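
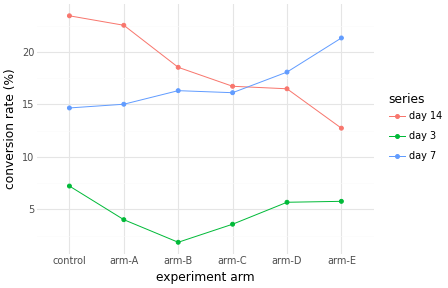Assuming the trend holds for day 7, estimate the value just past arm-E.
Last three: 16, 18, 22 → slope ≈ 3/step → next ≈ 25.

≈ 25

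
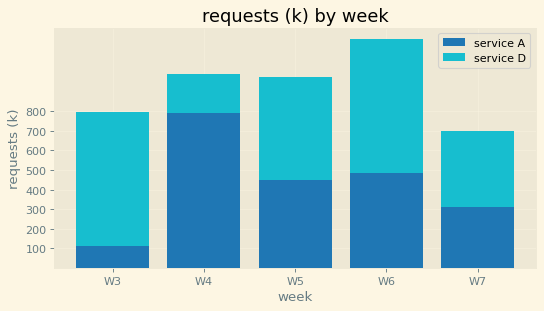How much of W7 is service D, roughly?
service D top ≈ 700, bottom ≈ 300; segment ≈ 400.

≈ 400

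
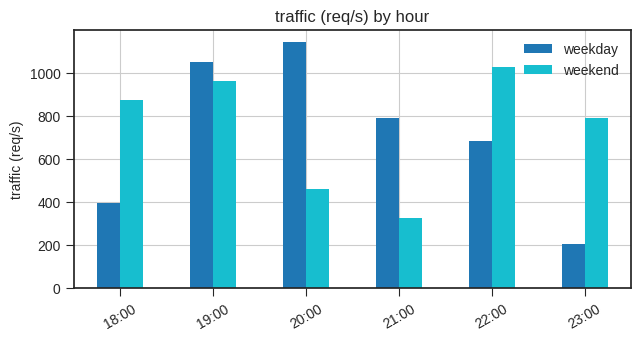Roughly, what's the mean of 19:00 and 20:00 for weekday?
≈ 1050

(1000 + 1100) / 2 ≈ 1050.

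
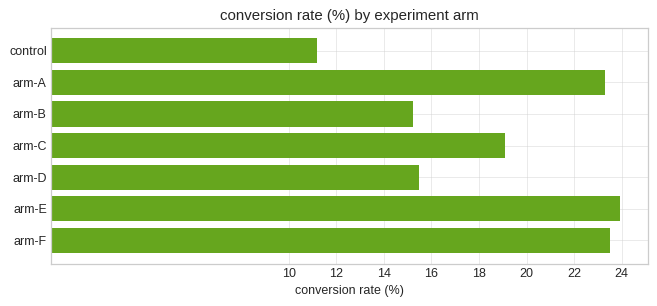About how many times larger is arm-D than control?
≈ 1.33×

arm-D ≈ 16, control ≈ 12; 16/12 ≈ 1.33.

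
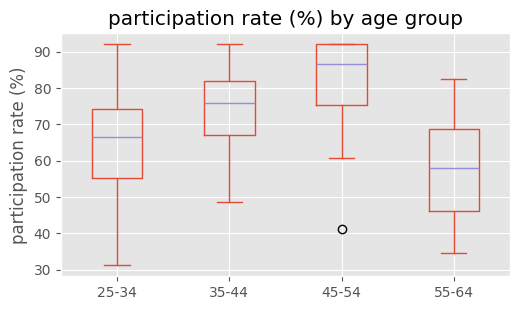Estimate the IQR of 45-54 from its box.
Q3 ≈ 90, Q1 ≈ 75; IQR ≈ 15.

≈ 15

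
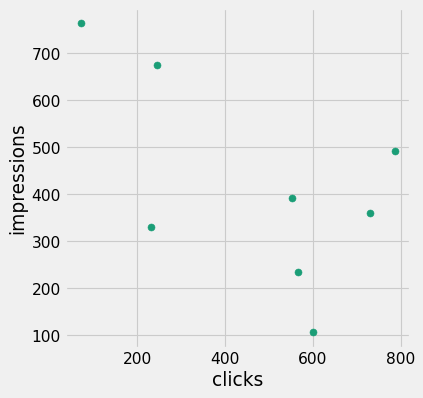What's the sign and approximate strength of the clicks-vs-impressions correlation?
negative, moderate

Points are negatively correlated; moderate (|r| ≈ 0.6).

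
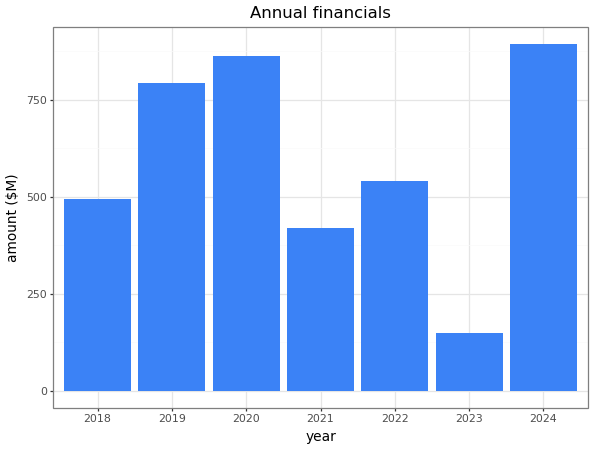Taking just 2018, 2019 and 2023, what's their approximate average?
≈ 467

(500 + 800 + 100) / 3 ≈ 467.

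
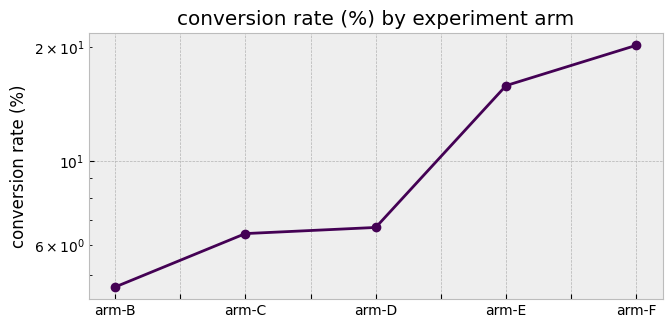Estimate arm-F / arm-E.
≈ 1.25×

arm-F ≈ 20, arm-E ≈ 16; 20/16 ≈ 1.25.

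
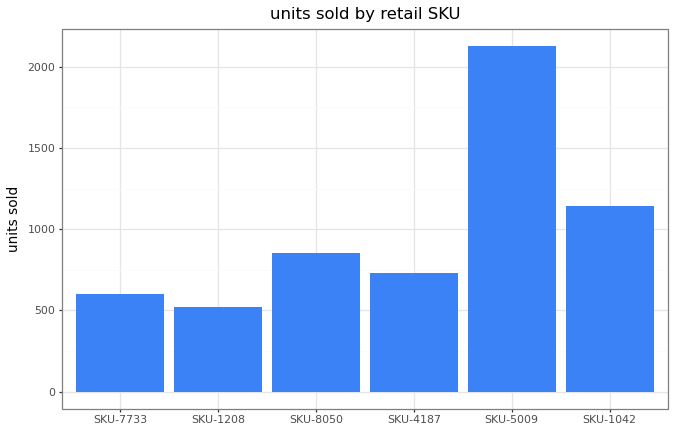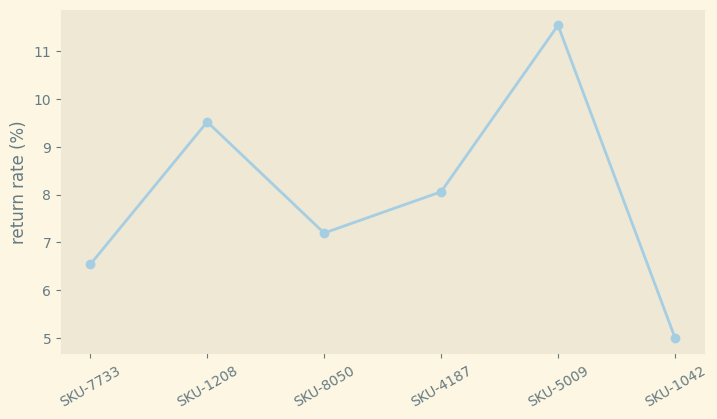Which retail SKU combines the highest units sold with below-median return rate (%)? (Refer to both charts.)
Chart 2 median return rate (%) ≈ 8; below-median retail SKUs: SKU-7733, SKU-8050, SKU-1042. Among those, SKU-1042 has the highest units sold (≈ 1200).

SKU-1042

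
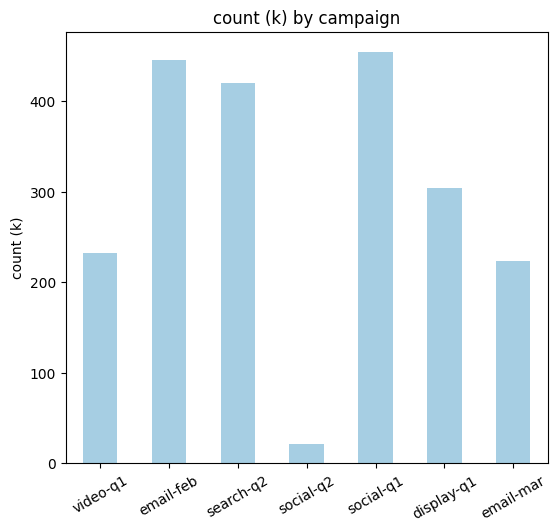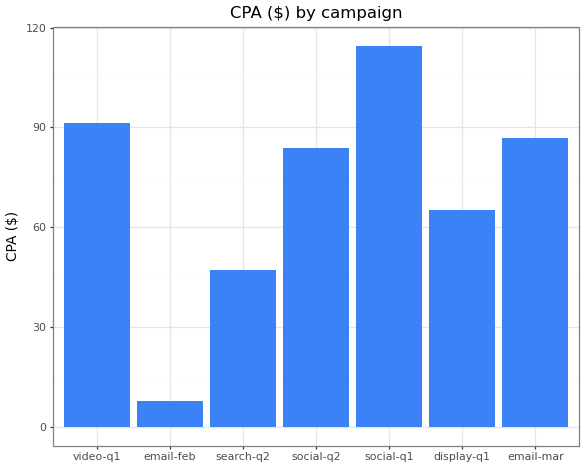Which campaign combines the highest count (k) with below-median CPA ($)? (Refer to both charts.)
email-feb

Chart 2 median CPA ($) ≈ 80; below-median campaigns: email-feb, search-q2, display-q1. Among those, email-feb has the highest count (k) (≈ 450).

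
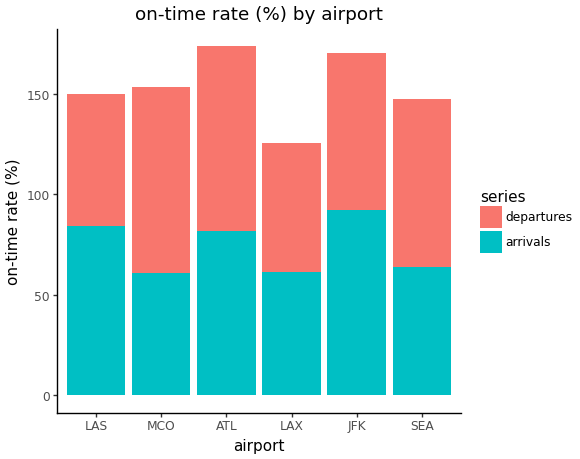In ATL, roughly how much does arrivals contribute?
arrivals top ≈ 80, bottom ≈ 0; segment ≈ 80.

≈ 80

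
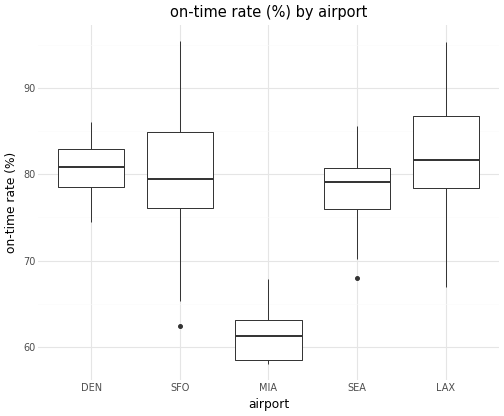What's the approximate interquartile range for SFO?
≈ 8

Q3 ≈ 84, Q1 ≈ 76; IQR ≈ 8.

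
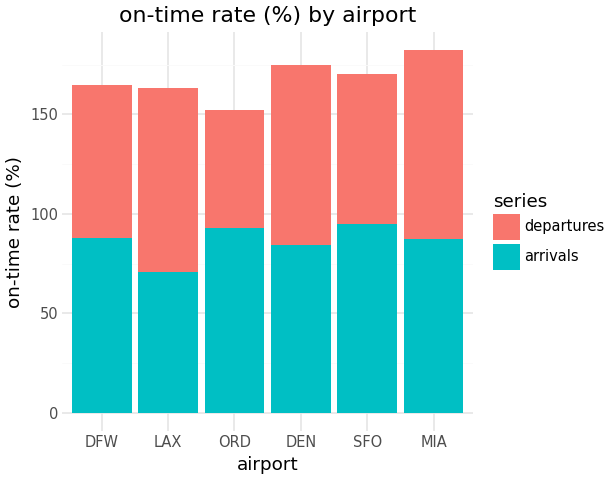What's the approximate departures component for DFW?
≈ 80

departures top ≈ 160, bottom ≈ 80; segment ≈ 80.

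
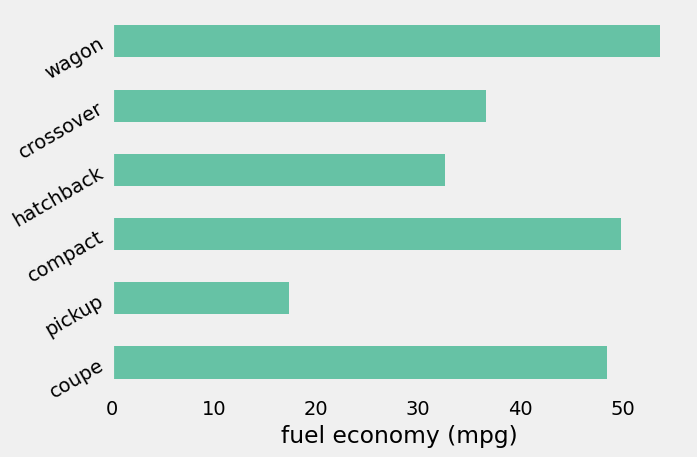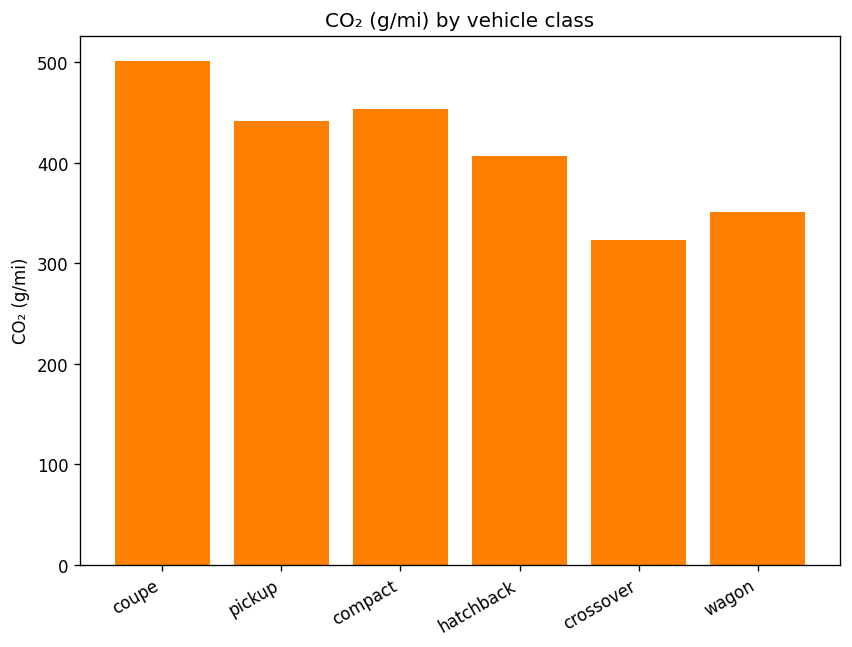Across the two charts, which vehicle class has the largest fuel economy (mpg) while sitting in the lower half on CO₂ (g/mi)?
wagon

Chart 2 median CO₂ (g/mi) ≈ 400; below-median vehicle classes: hatchback, crossover, wagon. Among those, wagon has the highest fuel economy (mpg) (≈ 55).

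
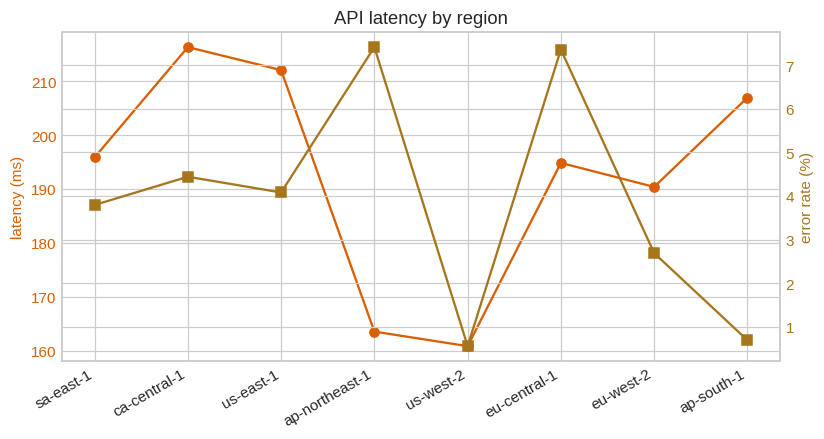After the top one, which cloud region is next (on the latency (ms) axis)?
Top 3 (on the latency (ms) axis): ca-central-1 ≈ 215, us-east-1 ≈ 210, ap-south-1 ≈ 205.

us-east-1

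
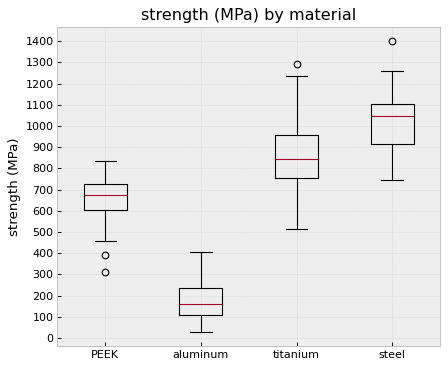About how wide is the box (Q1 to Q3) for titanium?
≈ 200

Q3 ≈ 1000, Q1 ≈ 800; IQR ≈ 200.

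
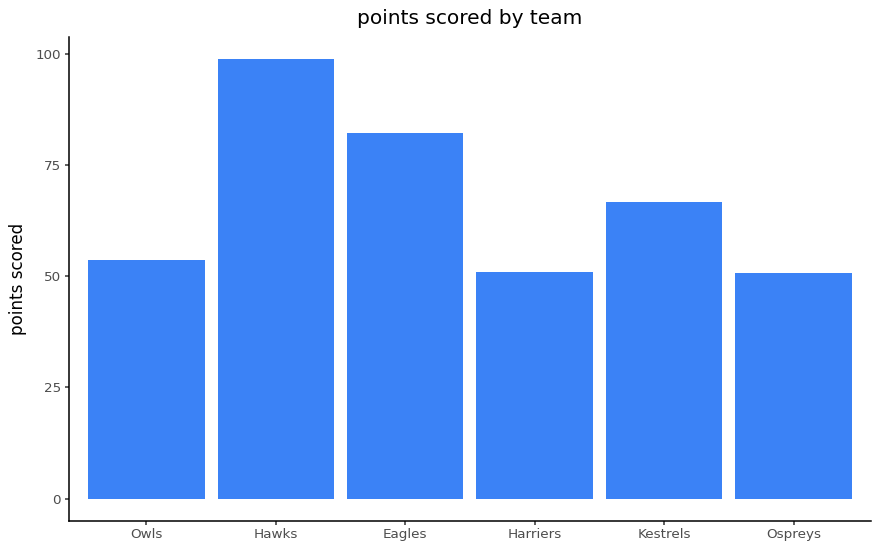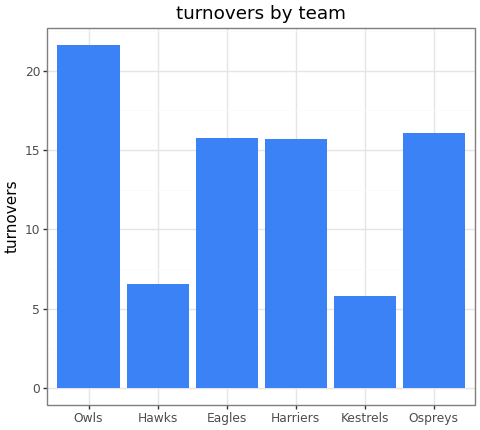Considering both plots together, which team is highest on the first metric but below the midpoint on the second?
Chart 2 median turnovers ≈ 16; below-median teams: Hawks, Harriers, Kestrels. Among those, Hawks has the highest points scored (≈ 100).

Hawks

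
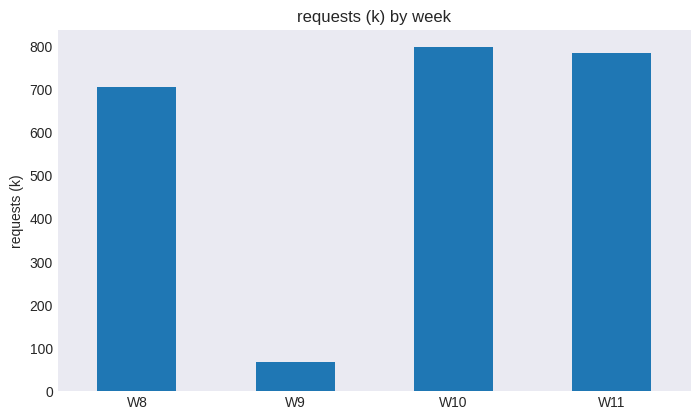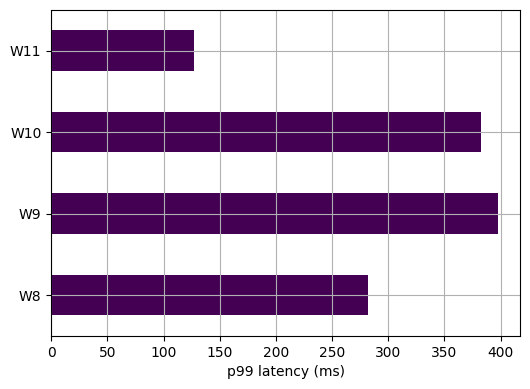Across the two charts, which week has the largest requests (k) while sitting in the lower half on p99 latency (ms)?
W11

Chart 2 median p99 latency (ms) ≈ 350; below-median weeks: W8, W11. Among those, W11 has the highest requests (k) (≈ 800).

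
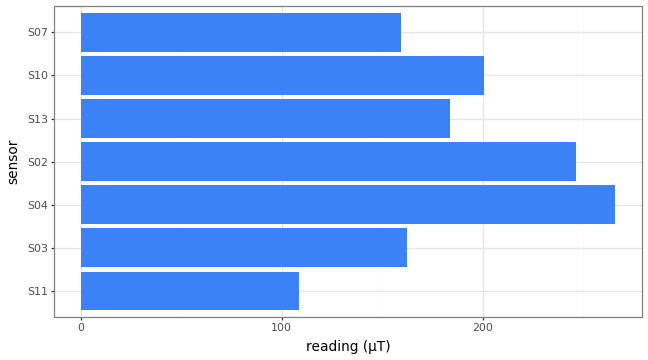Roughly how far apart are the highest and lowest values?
≈ 175

Max S04 ≈ 275, min S11 ≈ 100; range ≈ 175.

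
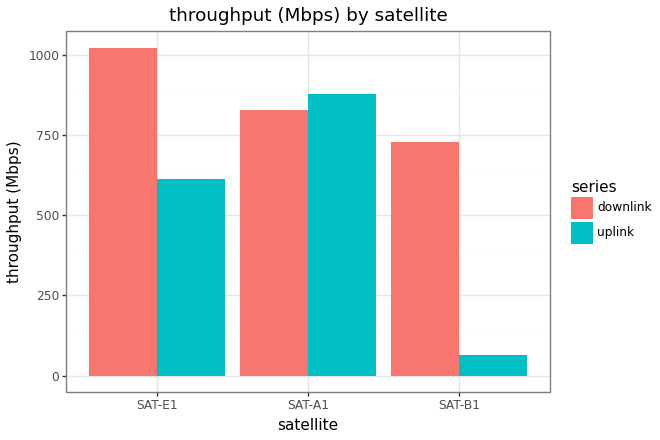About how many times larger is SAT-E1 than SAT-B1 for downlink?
SAT-E1 ≈ 1000, SAT-B1 ≈ 700; 1000/700 ≈ 1.43.

≈ 1.43×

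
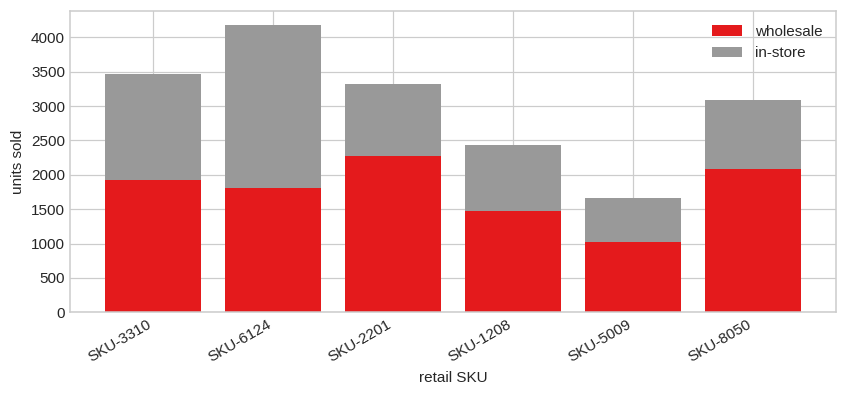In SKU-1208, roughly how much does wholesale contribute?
≈ 1500

wholesale top ≈ 1500, bottom ≈ 0; segment ≈ 1500.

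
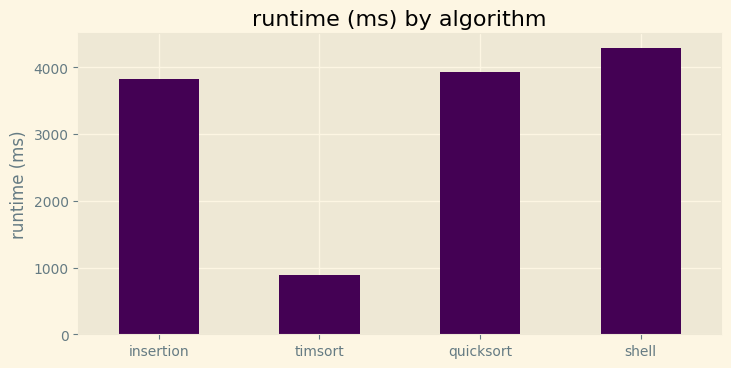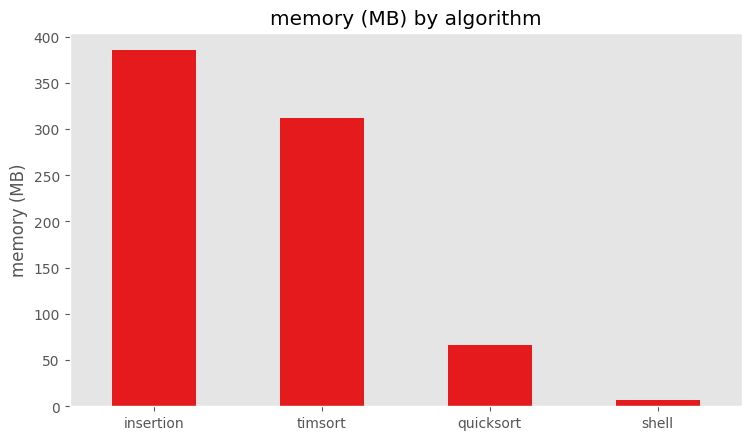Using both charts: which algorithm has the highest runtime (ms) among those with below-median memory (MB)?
Chart 2 median memory (MB) ≈ 200; below-median algorithms: quicksort, shell. Among those, shell has the highest runtime (ms) (≈ 4500).

shell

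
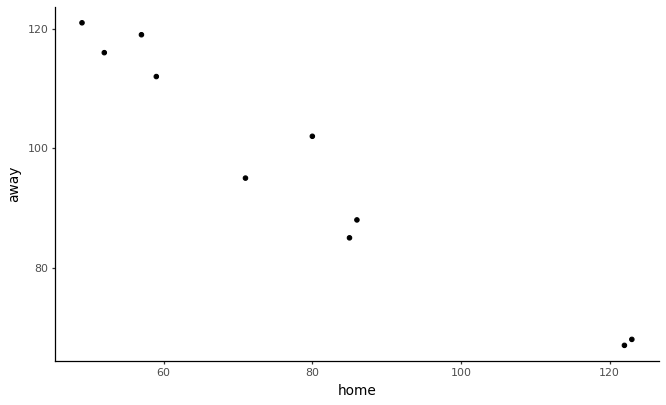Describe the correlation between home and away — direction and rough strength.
negative, strong

Points are negatively correlated; strong (|r| ≈ 1.0).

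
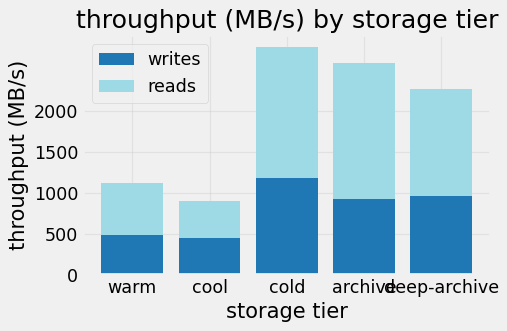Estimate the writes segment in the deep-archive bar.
≈ 1000

writes top ≈ 1000, bottom ≈ 0; segment ≈ 1000.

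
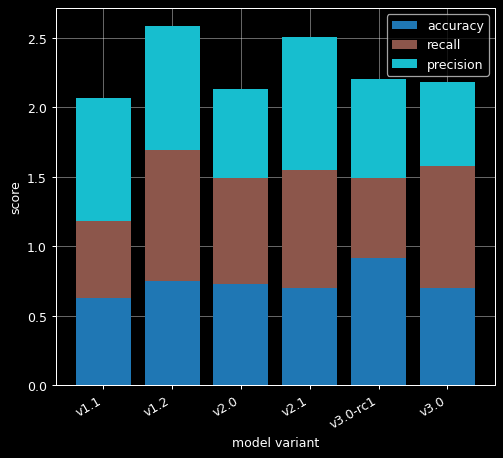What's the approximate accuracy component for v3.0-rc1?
accuracy top ≈ 1.0, bottom ≈ 0.0; segment ≈ 1.0.

≈ 1.0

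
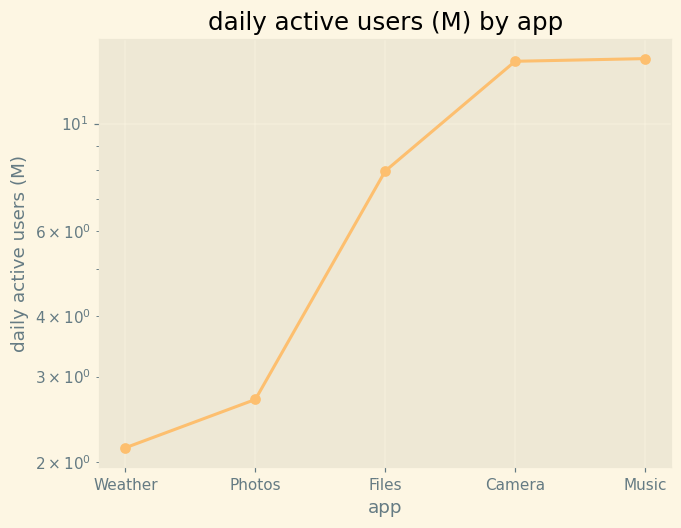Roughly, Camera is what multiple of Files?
≈ 1.62×

Camera ≈ 13, Files ≈ 8; 13/8 ≈ 1.62.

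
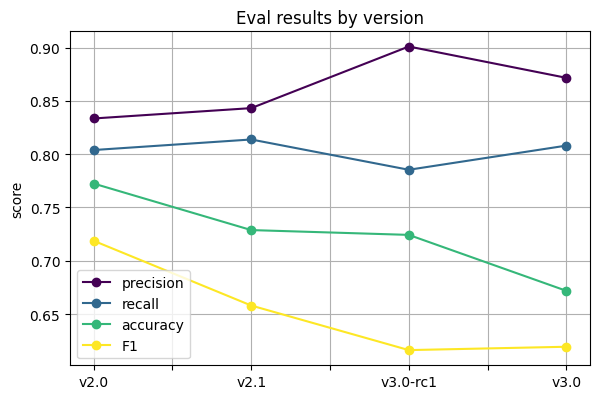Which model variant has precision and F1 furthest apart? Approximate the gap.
v3.0-rc1: precision ≈ 0.90, F1 ≈ 0.60 → gap ≈ 0.30. Next-largest (v3.0) is only ≈ 0.25.

v3.0-rc1, ≈ 0.30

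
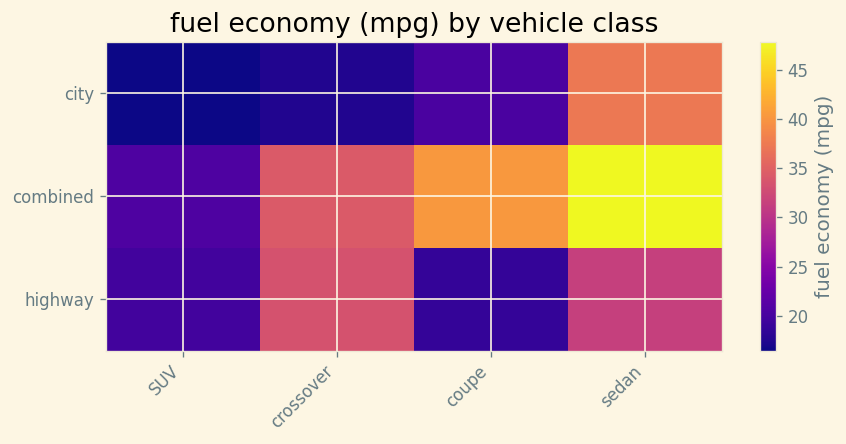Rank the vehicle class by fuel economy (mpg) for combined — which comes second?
coupe

Top 3 for combined: sedan ≈ 50, coupe ≈ 40, crossover ≈ 35.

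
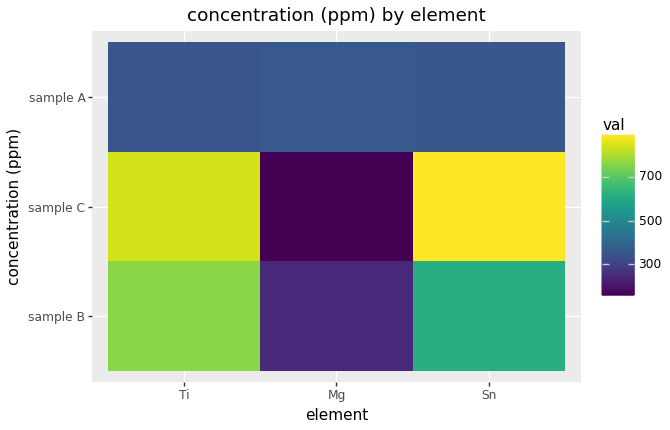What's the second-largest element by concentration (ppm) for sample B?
Top 3 for sample B: Ti ≈ 800, Sn ≈ 600, Mg ≈ 200.

Sn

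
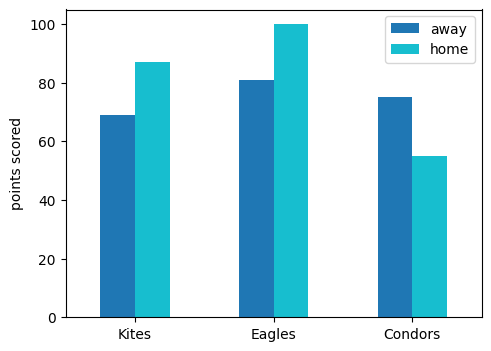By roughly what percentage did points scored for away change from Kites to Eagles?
Kites ≈ 70, Eagles ≈ 80; (80 − 70) / 70 ≈ +14.3%.

≈ +14.3%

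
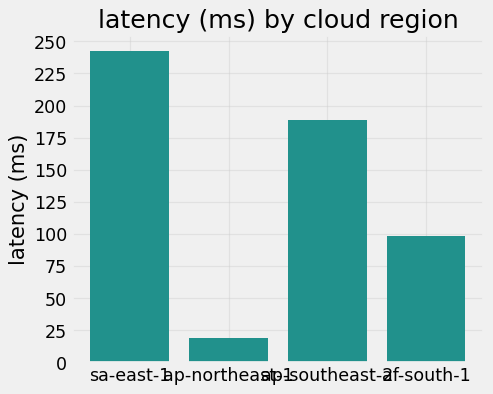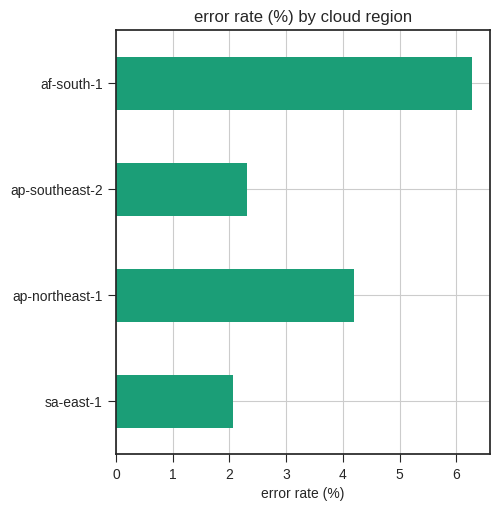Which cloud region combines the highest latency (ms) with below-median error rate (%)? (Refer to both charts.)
sa-east-1

Chart 2 median error rate (%) ≈ 3; below-median cloud regions: sa-east-1, ap-southeast-2. Among those, sa-east-1 has the highest latency (ms) (≈ 250).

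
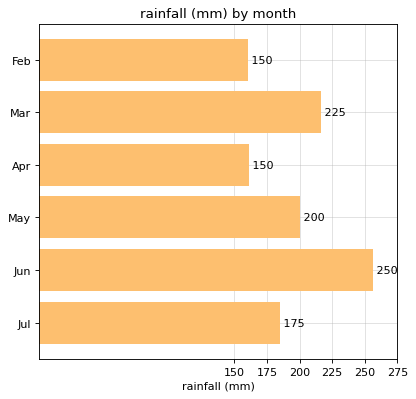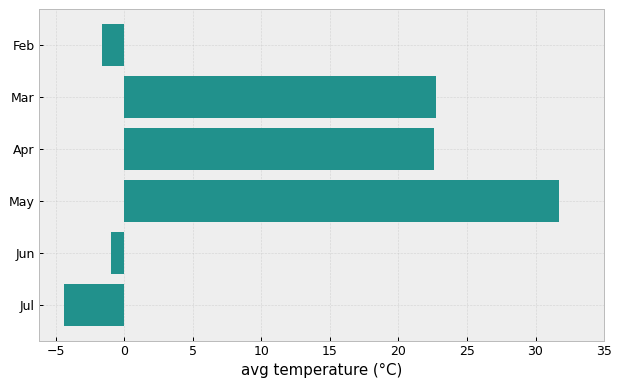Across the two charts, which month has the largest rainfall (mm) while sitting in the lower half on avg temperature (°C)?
Chart 2 median avg temperature (°C) ≈ 10; below-median months: Feb, Jun, Jul. Among those, Jun has the highest rainfall (mm) (≈ 250).

Jun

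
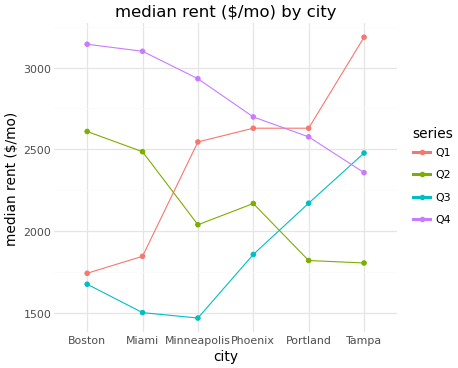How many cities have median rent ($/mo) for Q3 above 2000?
2

Above 2000: Portland, Tampa.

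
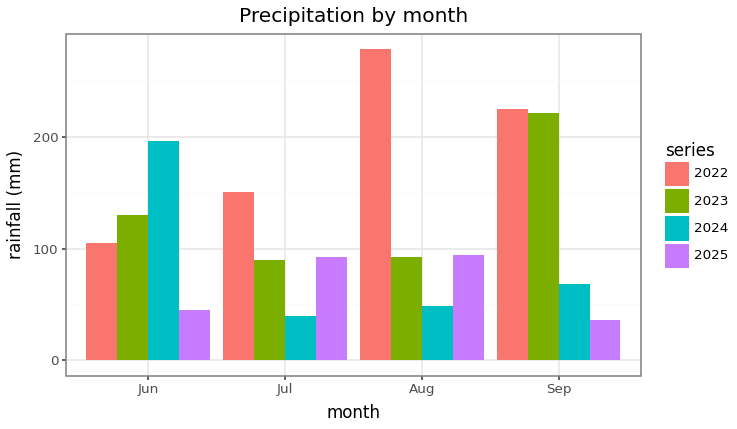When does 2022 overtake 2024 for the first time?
Jun: 2022 ≈ 100 vs 2024 ≈ 200 (not yet); Jul: 2022 ≈ 150 vs 2024 ≈ 50 (first crossover).

Jul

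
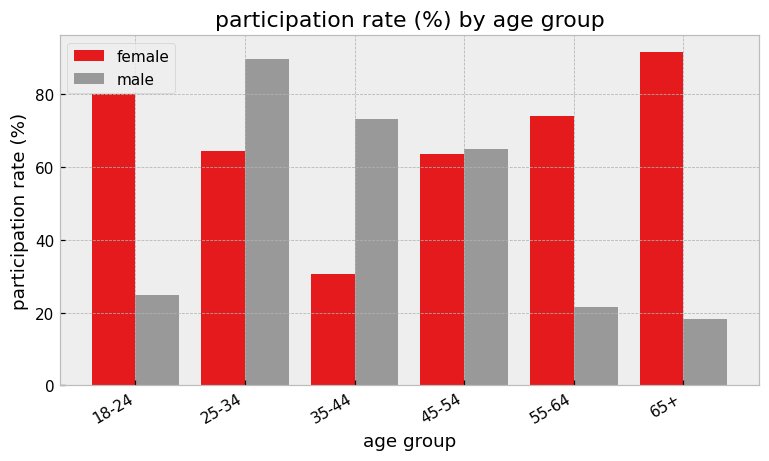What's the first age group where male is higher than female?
25-34

18-24: male ≈ 20 vs female ≈ 80 (not yet); 25-34: male ≈ 90 vs female ≈ 60 (first crossover).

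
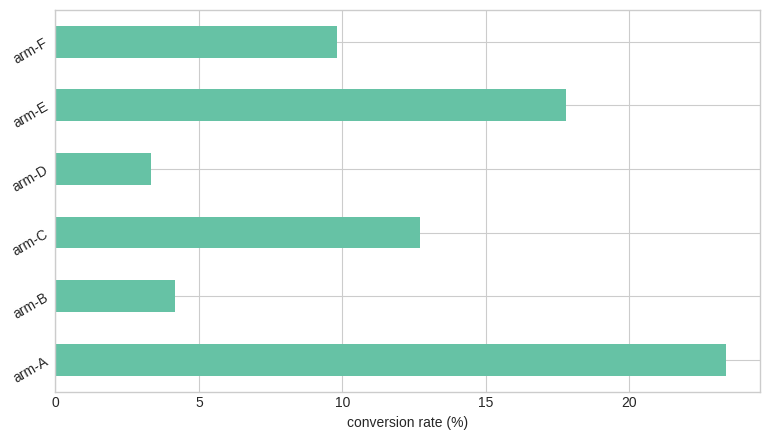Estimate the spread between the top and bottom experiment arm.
≈ 20

Max arm-A ≈ 24, min arm-D ≈ 4; range ≈ 20.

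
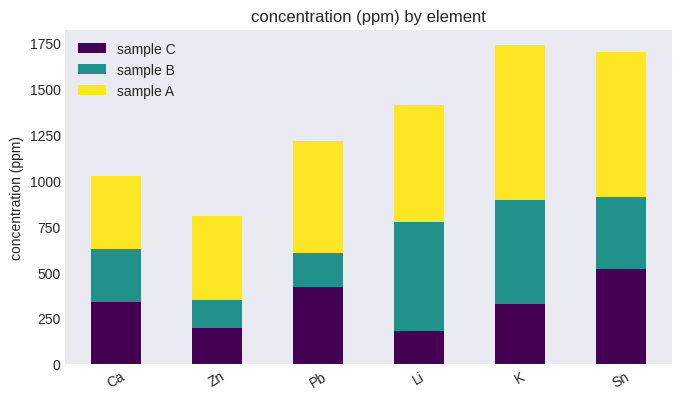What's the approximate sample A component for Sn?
≈ 800

sample A top ≈ 1800, bottom ≈ 1000; segment ≈ 800.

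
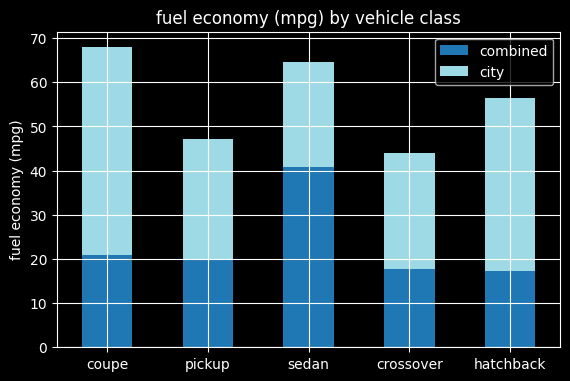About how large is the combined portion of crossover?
≈ 20

combined top ≈ 20, bottom ≈ 0; segment ≈ 20.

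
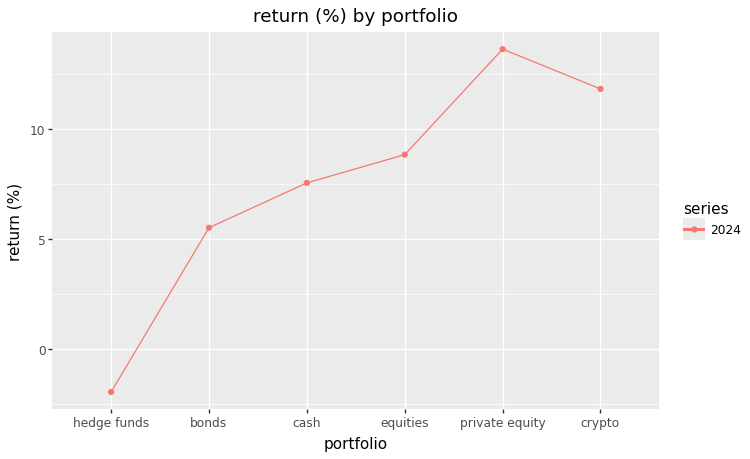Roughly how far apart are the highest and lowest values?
Max private equity ≈ 14, min hedge funds ≈ -2; range ≈ 16.

≈ 16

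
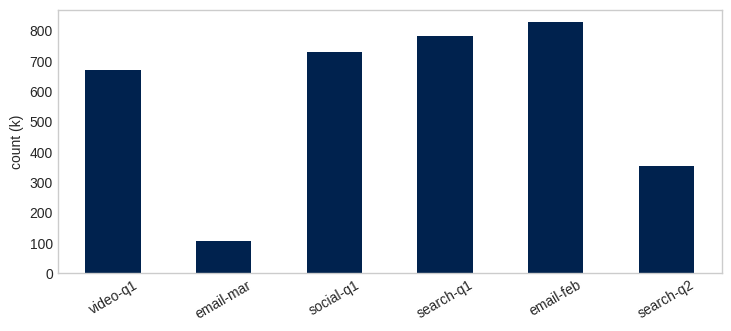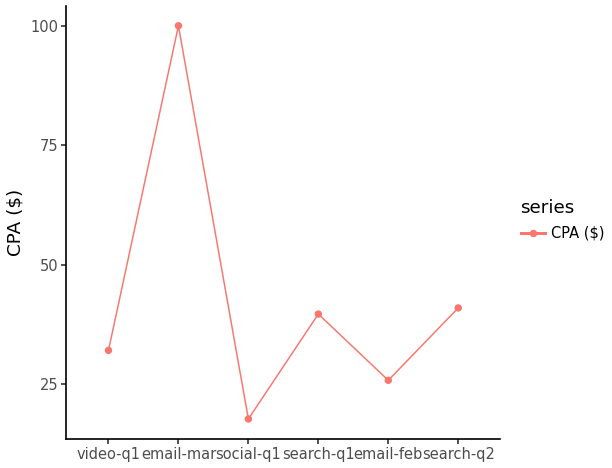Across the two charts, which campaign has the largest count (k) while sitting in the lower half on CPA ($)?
email-feb

Chart 2 median CPA ($) ≈ 40; below-median campaigns: video-q1, social-q1, email-feb. Among those, email-feb has the highest count (k) (≈ 800).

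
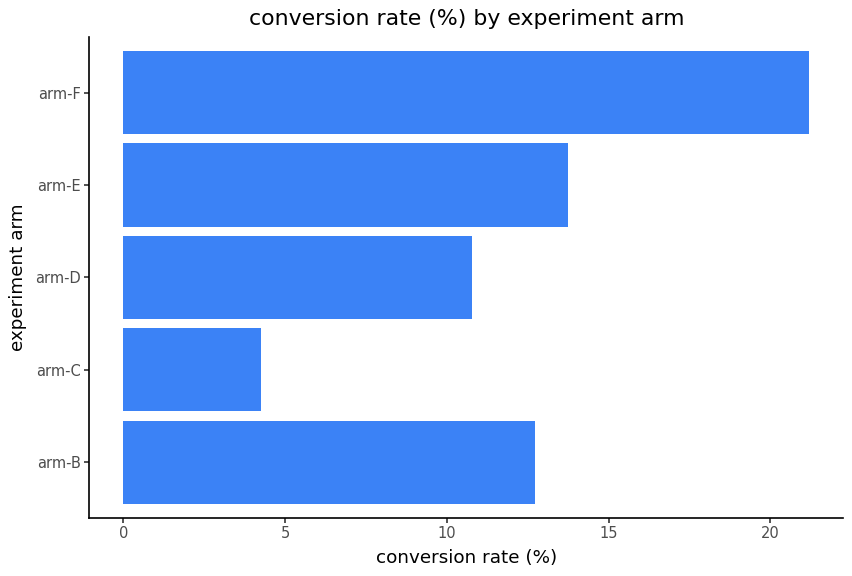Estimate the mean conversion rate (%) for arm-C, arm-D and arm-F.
≈ 12

(4 + 10 + 22) / 3 ≈ 12.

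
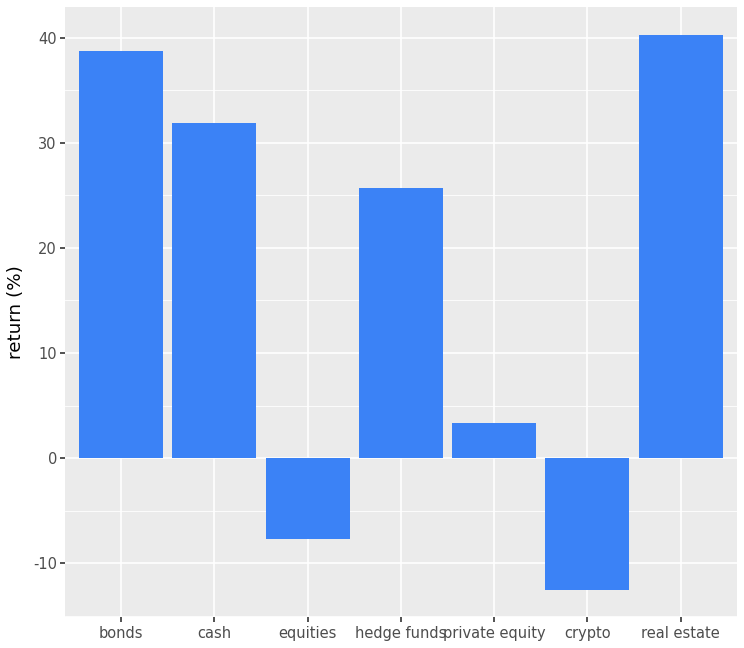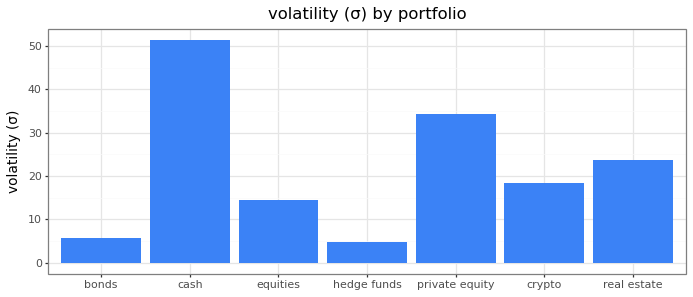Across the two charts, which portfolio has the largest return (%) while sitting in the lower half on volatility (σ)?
Chart 2 median volatility (σ) ≈ 20; below-median portfolios: bonds, equities, hedge funds. Among those, bonds has the highest return (%) (≈ 40).

bonds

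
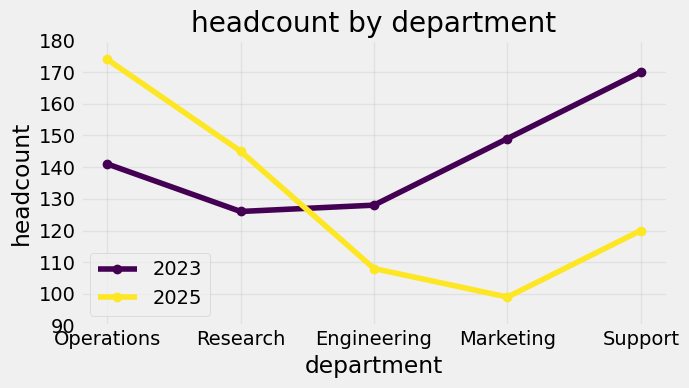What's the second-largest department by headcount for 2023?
Top 3 for 2023: Support ≈ 170, Marketing ≈ 150, Operations ≈ 140.

Marketing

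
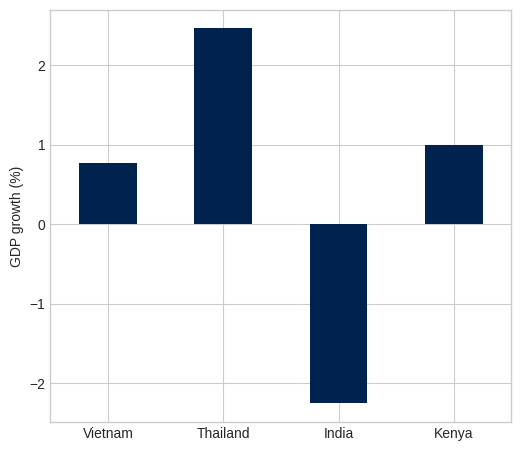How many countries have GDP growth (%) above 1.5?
1

Above 1.5: Thailand.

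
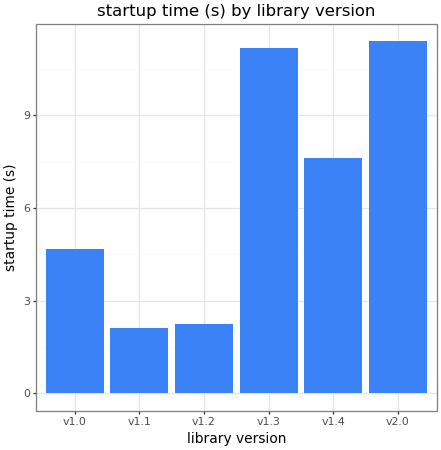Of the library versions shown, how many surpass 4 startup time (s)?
Above 4: v1.0, v1.3, v1.4, v2.0.

4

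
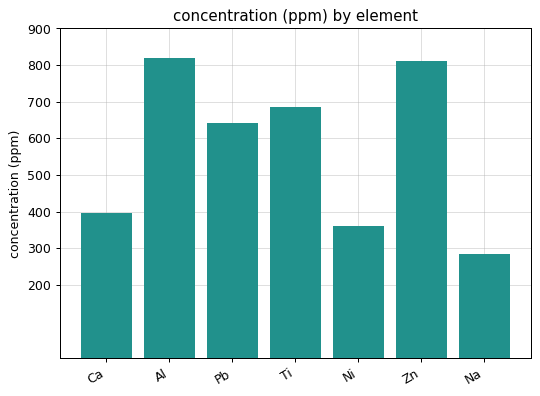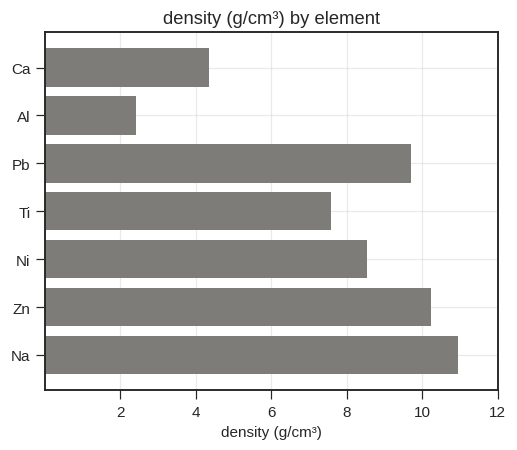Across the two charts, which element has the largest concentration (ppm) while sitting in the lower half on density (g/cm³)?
Chart 2 median density (g/cm³) ≈ 8; below-median elements: Ca, Al, Ti. Among those, Al has the highest concentration (ppm) (≈ 800).

Al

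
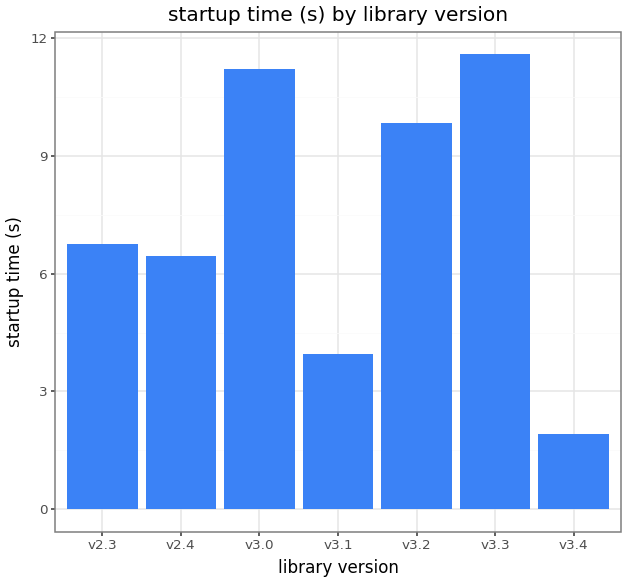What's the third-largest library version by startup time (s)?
v3.2

Top 4: v3.3 ≈ 12, v3.0 ≈ 11, v3.2 ≈ 10, v2.3 ≈ 7.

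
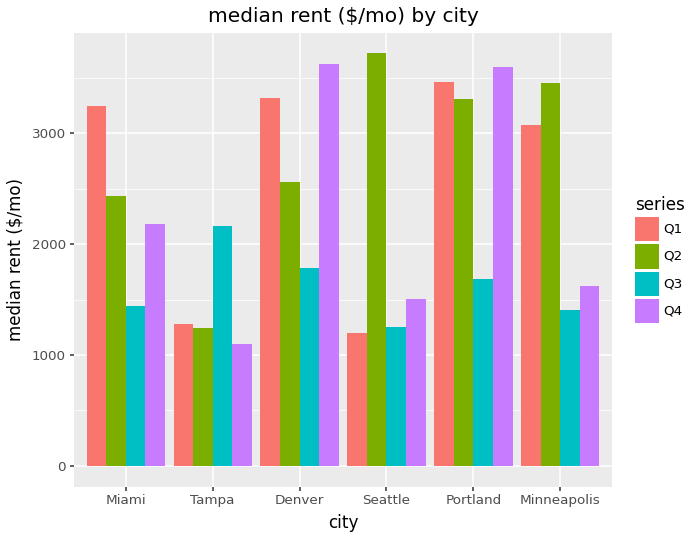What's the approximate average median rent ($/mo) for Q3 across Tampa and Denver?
≈ 2000

(2000 + 2000) / 2 ≈ 2000.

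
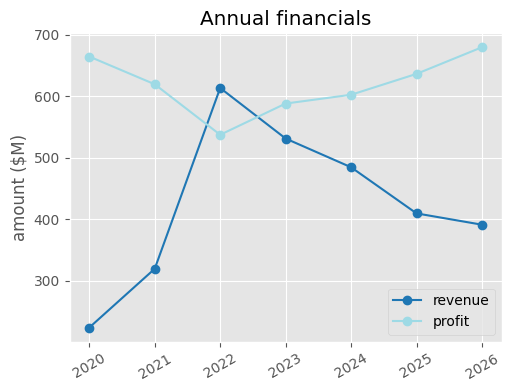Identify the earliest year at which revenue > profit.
2022

2021: revenue ≈ 300 vs profit ≈ 600 (not yet); 2022: revenue ≈ 600 vs profit ≈ 550 (first crossover).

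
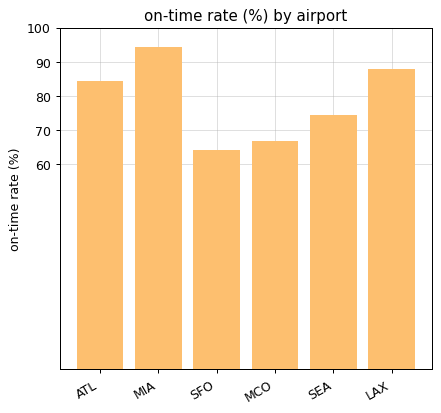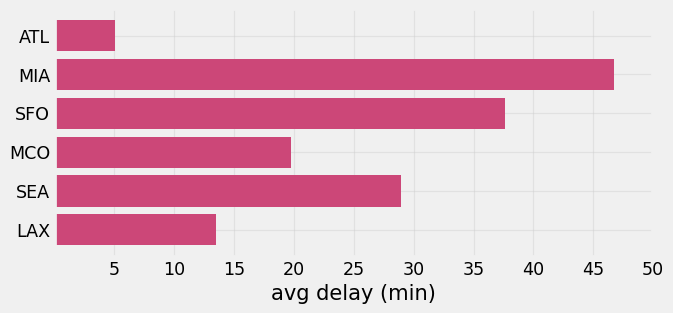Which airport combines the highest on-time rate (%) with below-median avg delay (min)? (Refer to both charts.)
LAX

Chart 2 median avg delay (min) ≈ 25; below-median airports: ATL, MCO, LAX. Among those, LAX has the highest on-time rate (%) (≈ 90).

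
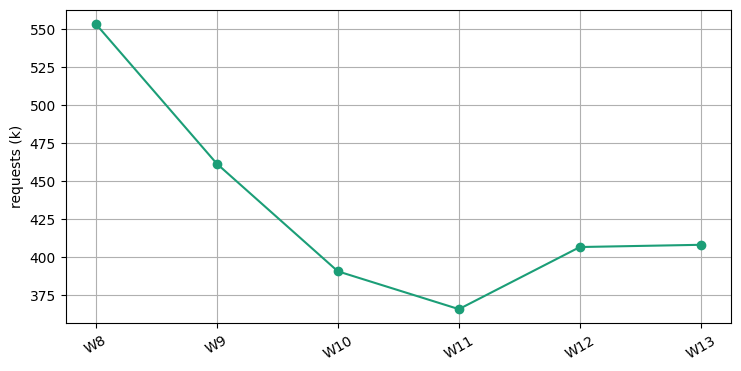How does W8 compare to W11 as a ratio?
≈ 1.56×

W8 ≈ 560, W11 ≈ 360; 560/360 ≈ 1.56.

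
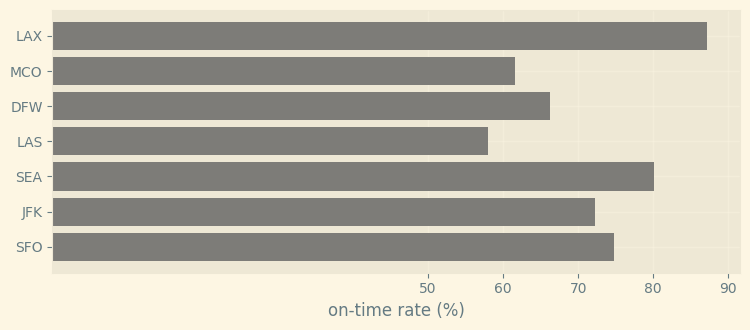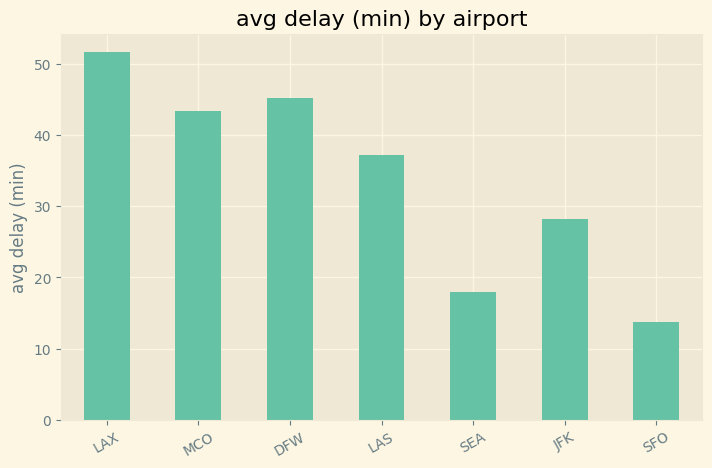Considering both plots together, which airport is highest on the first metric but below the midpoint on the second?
Chart 2 median avg delay (min) ≈ 35; below-median airports: SEA, JFK, SFO. Among those, SEA has the highest on-time rate (%) (≈ 80).

SEA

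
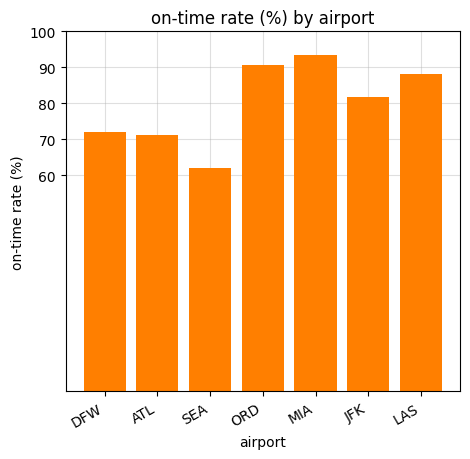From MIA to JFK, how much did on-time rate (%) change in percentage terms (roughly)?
≈ -11.1%

MIA ≈ 90, JFK ≈ 80; (80 − 90) / 90 ≈ -11.1%.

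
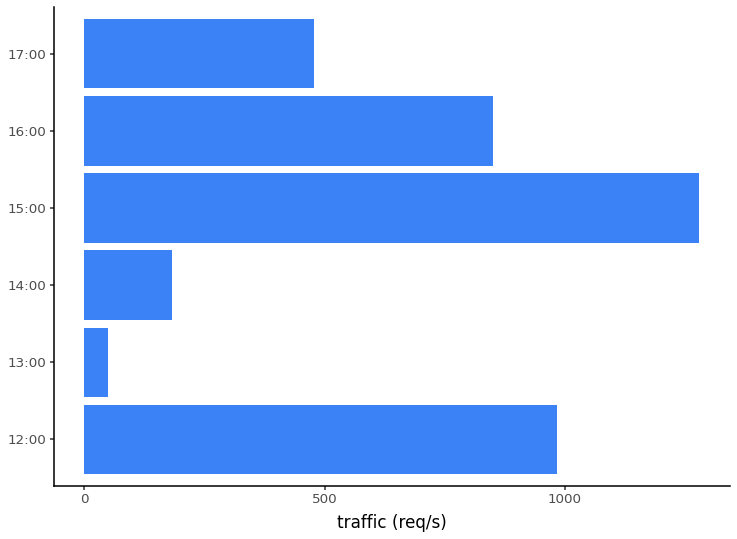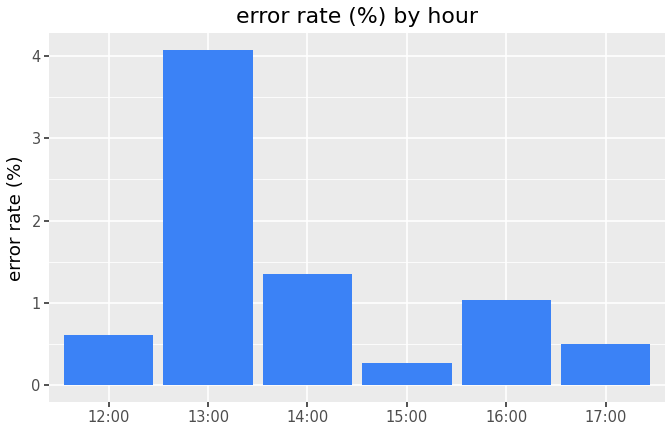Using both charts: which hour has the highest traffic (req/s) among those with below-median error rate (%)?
15:00

Chart 2 median error rate (%) ≈ 1; below-median hours: 12:00, 15:00, 17:00. Among those, 15:00 has the highest traffic (req/s) (≈ 1200).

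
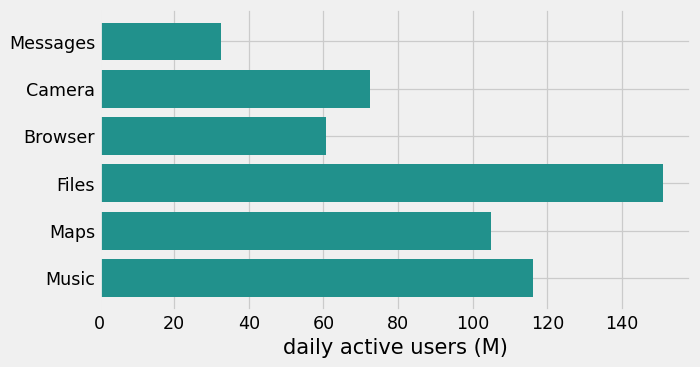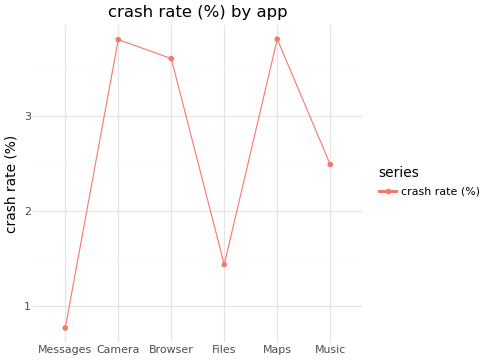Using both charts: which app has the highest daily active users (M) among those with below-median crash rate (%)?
Files

Chart 2 median crash rate (%) ≈ 3; below-median apps: Messages, Files, Music. Among those, Files has the highest daily active users (M) (≈ 160).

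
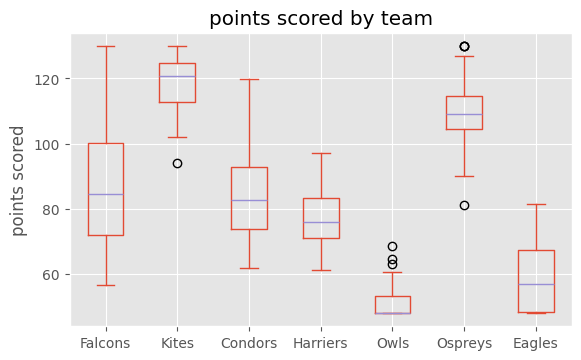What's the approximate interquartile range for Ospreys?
Q3 ≈ 110, Q1 ≈ 100; IQR ≈ 10.

≈ 10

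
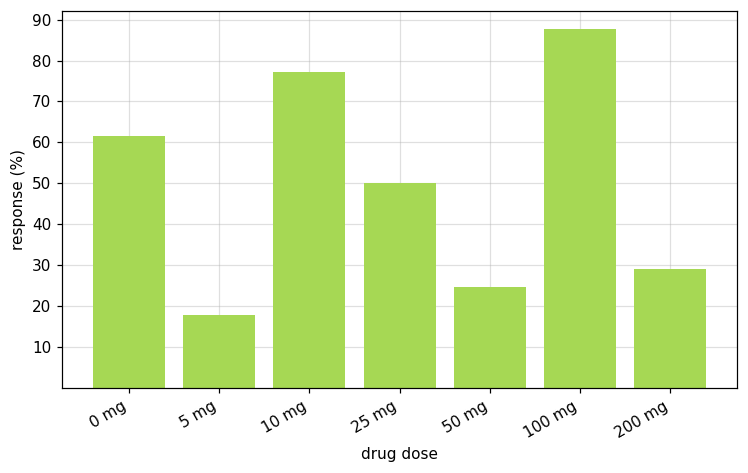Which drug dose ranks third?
Top 4: 100 mg ≈ 90, 10 mg ≈ 80, 0 mg ≈ 60, 25 mg ≈ 50.

0 mg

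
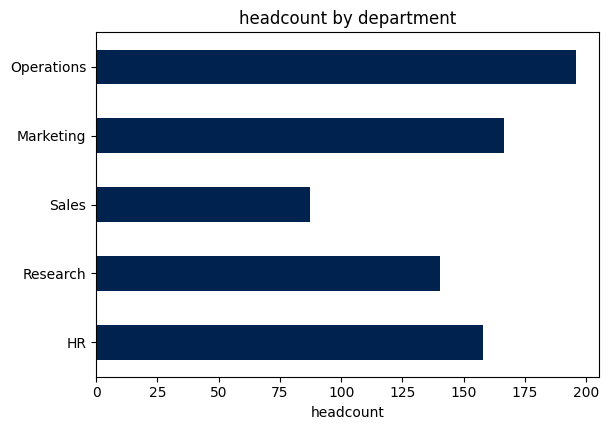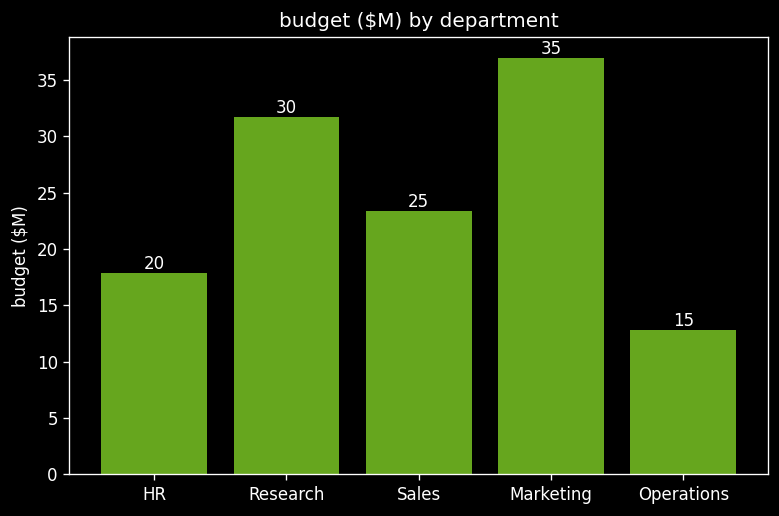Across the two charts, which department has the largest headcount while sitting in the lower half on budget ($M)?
Chart 2 median budget ($M) ≈ 25; below-median departments: HR, Operations. Among those, Operations has the highest headcount (≈ 200).

Operations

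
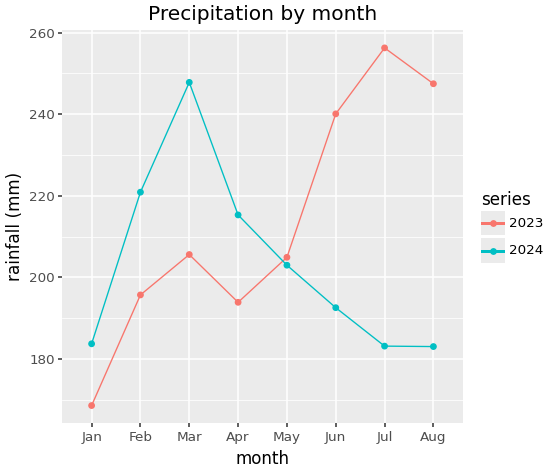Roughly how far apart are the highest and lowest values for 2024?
Max Mar ≈ 250, min Aug ≈ 180; range ≈ 70.

≈ 70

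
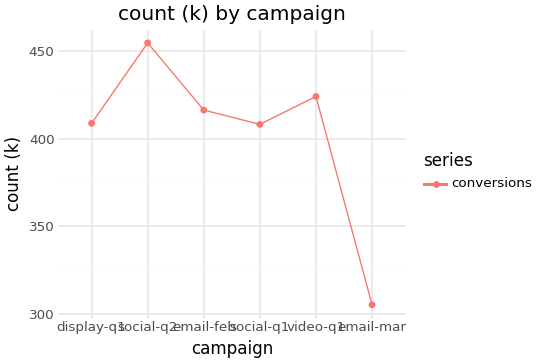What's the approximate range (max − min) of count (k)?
≈ 160

Max social-q2 ≈ 460, min email-mar ≈ 300; range ≈ 160.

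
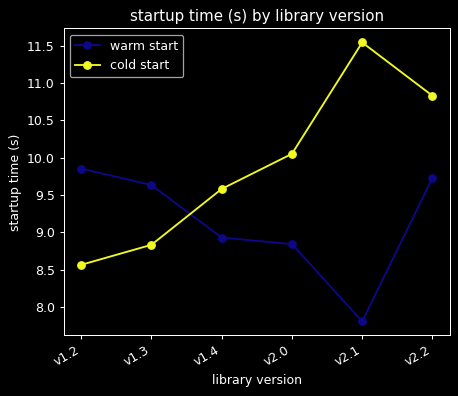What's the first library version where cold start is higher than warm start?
v1.4

v1.3: cold start ≈ 9.0 vs warm start ≈ 9.5 (not yet); v1.4: cold start ≈ 9.5 vs warm start ≈ 9.0 (first crossover).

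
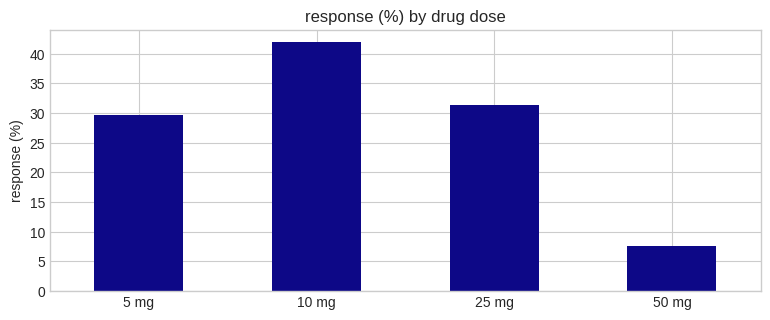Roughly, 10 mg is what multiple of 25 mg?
10 mg ≈ 40, 25 mg ≈ 30; 40/30 ≈ 1.33.

≈ 1.33×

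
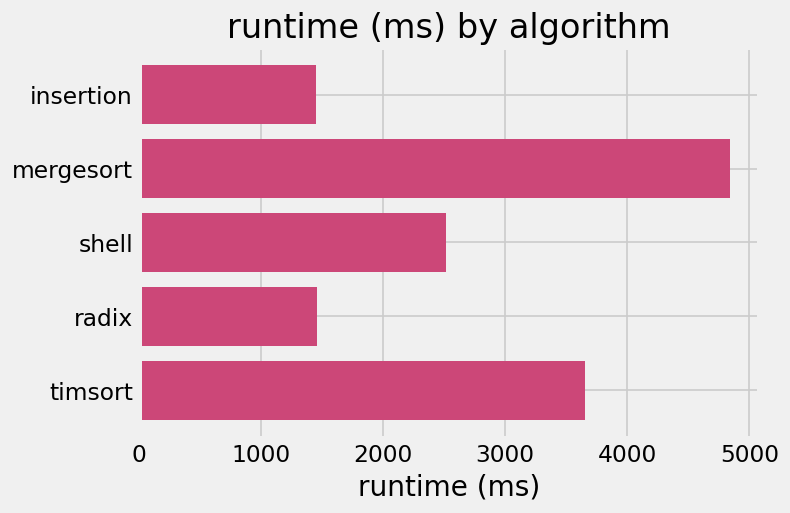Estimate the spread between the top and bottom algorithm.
≈ 3500

Max mergesort ≈ 5000, min insertion ≈ 1500; range ≈ 3500.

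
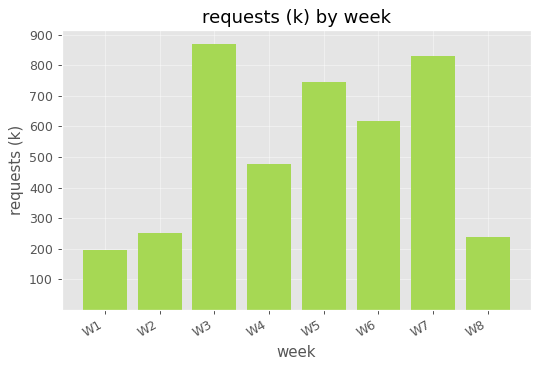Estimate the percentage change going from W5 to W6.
≈ -14.3%

W5 ≈ 700, W6 ≈ 600; (600 − 700) / 700 ≈ -14.3%.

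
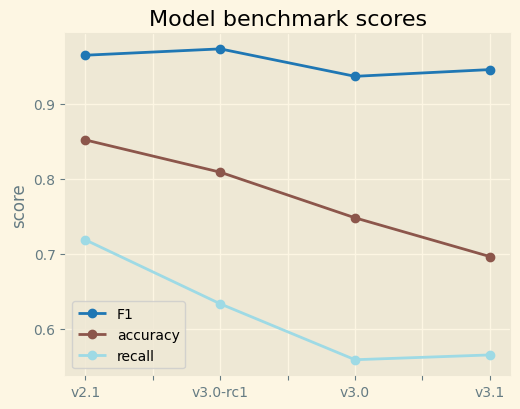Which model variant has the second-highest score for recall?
v3.0-rc1

Top 3 for recall: v2.1 ≈ 0.70, v3.0-rc1 ≈ 0.65, v3.1 ≈ 0.55.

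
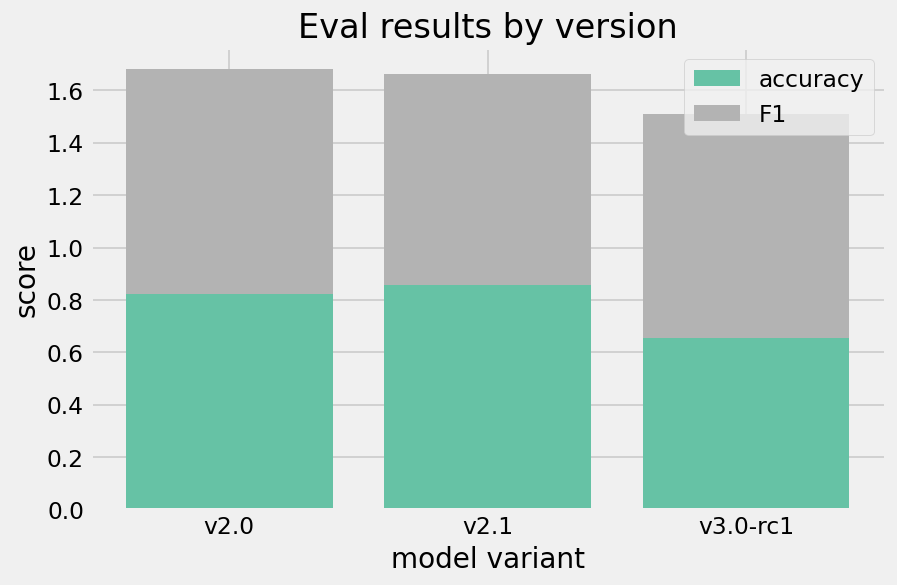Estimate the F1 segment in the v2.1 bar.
F1 top ≈ 1.6, bottom ≈ 0.8; segment ≈ 0.8.

≈ 0.8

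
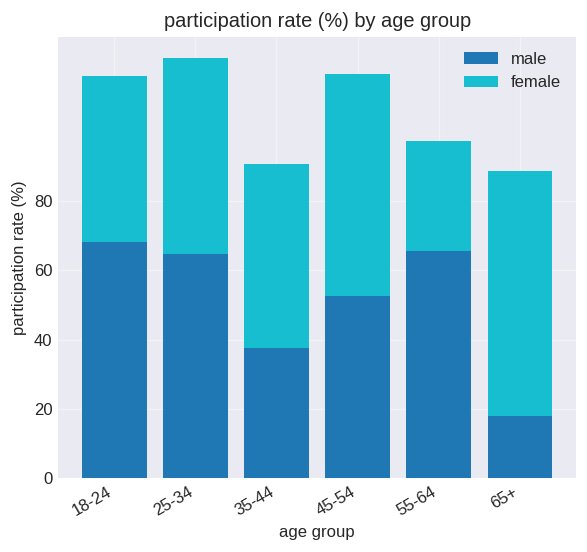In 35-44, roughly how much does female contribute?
female top ≈ 100, bottom ≈ 40; segment ≈ 60.

≈ 60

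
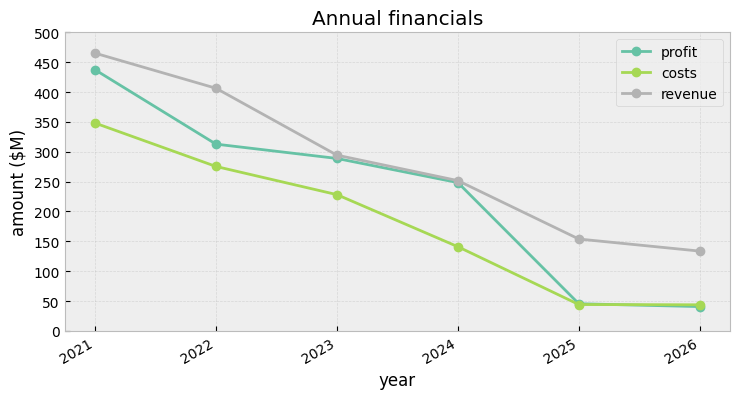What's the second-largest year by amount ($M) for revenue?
2022

Top 3 for revenue: 2021 ≈ 450, 2022 ≈ 400, 2023 ≈ 300.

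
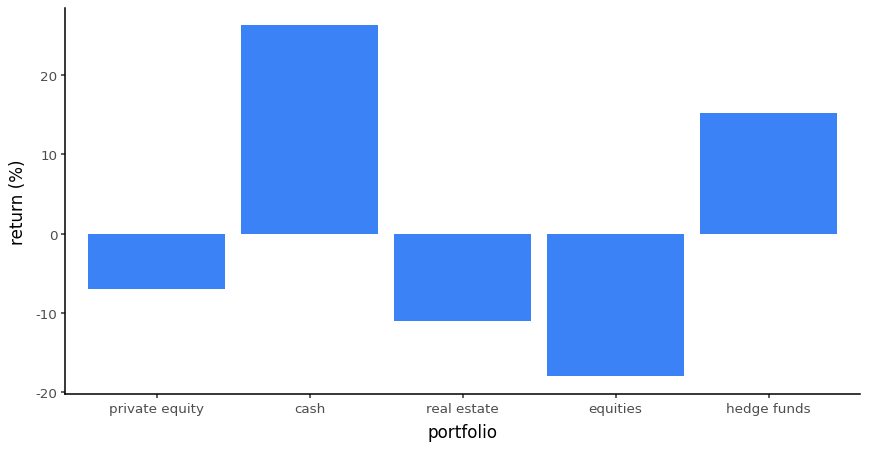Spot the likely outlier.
cash

cash ≈ 25; the rest sit between ≈ -20 and ≈ 15.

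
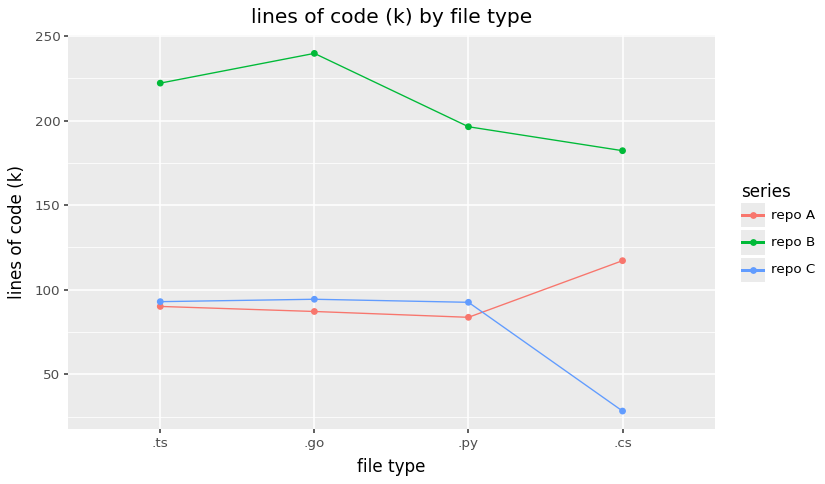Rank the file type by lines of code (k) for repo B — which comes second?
.ts

Top 3 for repo B: .go ≈ 240, .ts ≈ 220, .py ≈ 200.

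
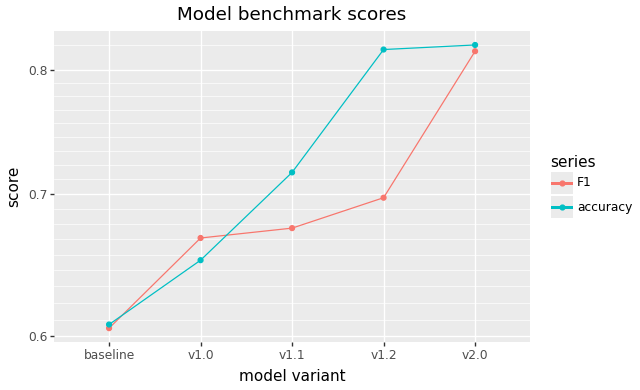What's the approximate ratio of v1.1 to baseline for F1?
≈ 1.13×

v1.1 ≈ 0.68, baseline ≈ 0.60; 0.68/0.60 ≈ 1.13.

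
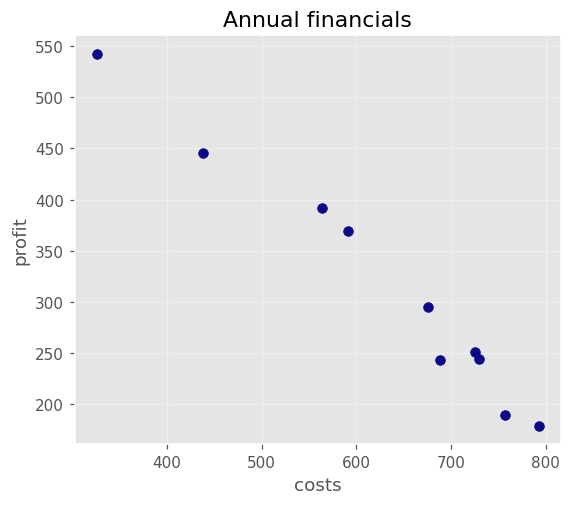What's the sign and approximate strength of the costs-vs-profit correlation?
Points are negatively correlated; strong (|r| ≈ 1.0).

negative, strong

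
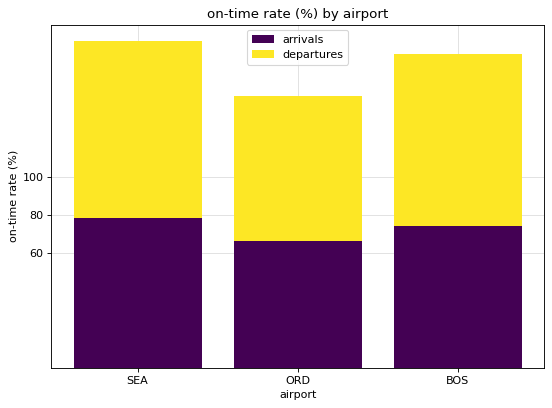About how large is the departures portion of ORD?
≈ 80

departures top ≈ 140, bottom ≈ 60; segment ≈ 80.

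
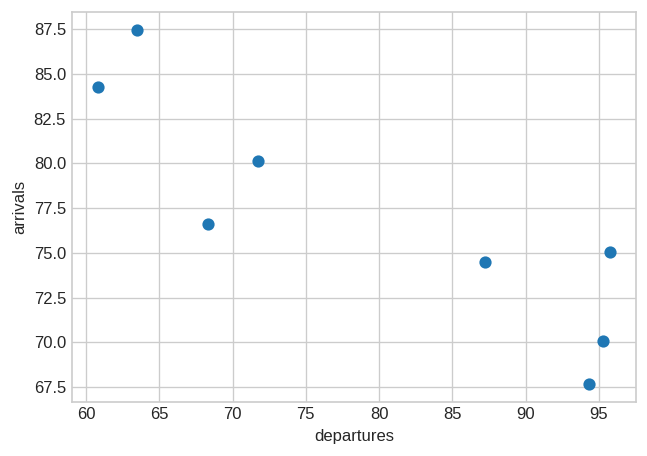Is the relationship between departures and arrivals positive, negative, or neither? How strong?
negative, strong

Points are negatively correlated; strong (|r| ≈ 0.9).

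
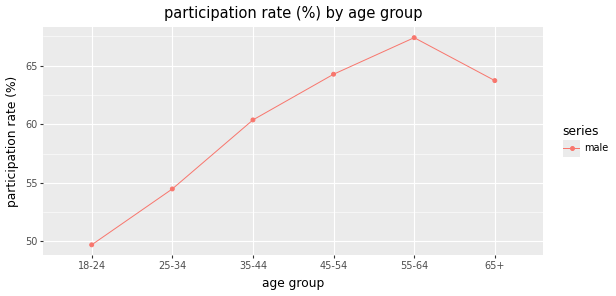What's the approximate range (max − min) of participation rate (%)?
≈ 18

Max 55-64 ≈ 68, min 18-24 ≈ 50; range ≈ 18.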